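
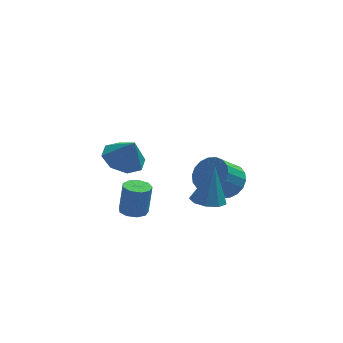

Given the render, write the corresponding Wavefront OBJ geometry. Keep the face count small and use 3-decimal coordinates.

v -2.946 -1.91 3.33
v -1.947 -1.722 2.994
v -2.454 -2.27 4.59
v -2.298 -1.058 3.32
v -3.029 -0.893 3.652
v -3.71 -1.324 3.795
v -3.944 -2.098 3.665
v -3.593 -2.762 3.339
v -2.863 -2.927 3.007
v -2.181 -2.496 2.864
v 2.537 3.187 -2.532
v 3.351 2.651 -2.114
v 2.376 2.017 -1.03
v 1.563 2.553 -1.448
v 3.357 3.056 -1.872
v 2.382 2.421 -0.788
v 3.2 3.486 -1.761
v 2.225 2.852 -0.677
v 2.913 3.858 -1.802
v 1.938 3.224 -0.718
v 2.551 4.097 -1.988
v 1.576 3.463 -0.904
v 2.186 4.155 -2.282
v 1.211 3.521 -1.198
v 1.891 4.022 -2.625
v 0.916 3.388 -1.541
v 1.724 3.723 -2.95
v 0.749 3.089 -1.866
v 1.718 3.319 -3.192
v 0.743 2.684 -2.108
v 1.875 2.888 -3.303
v 0.9 2.254 -2.219
v 2.162 2.516 -3.262
v 1.187 1.882 -2.178
v 2.524 2.277 -3.076
v 1.549 1.643 -1.992
v 2.889 2.219 -2.782
v 1.914 1.585 -1.698
v 3.184 2.352 -2.439
v 2.209 1.718 -1.355
v 1.067 -0.741 -0.835
v 1.881 -1.118 -0.9
v 1.433 -0.299 1.195
v 1.916 -0.519 -1.037
v 1.553 -0.023 -1.079
v 0.963 0.136 -1.007
v 0.421 -0.114 -0.855
v 0.182 -0.658 -0.694
v 0.357 -1.241 -0.599
v 0.864 -1.589 -0.614
v 1.466 -1.541 -0.733
v -2.475 -1.264 -0.903
v -1.926 -0.846 -1.025
v -1.717 -0.658 0.561
v -2.265 -1.076 0.683
v -2.328 -0.587 -1.002
v -2.119 -0.399 0.583
v -2.798 -0.644 -0.933
v -2.589 -0.456 0.652
v -3.117 -0.991 -0.85
v -2.908 -0.804 0.735
v -3.135 -1.466 -0.791
v -2.926 -1.279 0.794
v -2.844 -1.846 -0.785
v -2.635 -1.659 0.8
v -2.38 -1.954 -0.833
v -2.171 -1.766 0.752
v -1.96 -1.739 -0.914
v -1.751 -1.551 0.671
v -1.781 -1.301 -0.99
v -1.572 -1.113 0.595
f 2 1 4
f 2 4 3
f 4 1 5
f 4 5 3
f 5 1 6
f 5 6 3
f 6 1 7
f 6 7 3
f 7 1 8
f 7 8 3
f 8 1 9
f 8 9 3
f 9 1 10
f 9 10 3
f 10 1 2
f 10 2 3
f 12 11 15
f 12 15 13
f 13 15 16
f 13 16 14
f 15 11 17
f 15 17 16
f 16 17 18
f 16 18 14
f 17 11 19
f 17 19 18
f 18 19 20
f 18 20 14
f 19 11 21
f 19 21 20
f 20 21 22
f 20 22 14
f 21 11 23
f 21 23 22
f 22 23 24
f 22 24 14
f 23 11 25
f 23 25 24
f 24 25 26
f 24 26 14
f 25 11 27
f 25 27 26
f 26 27 28
f 26 28 14
f 27 11 29
f 27 29 28
f 28 29 30
f 28 30 14
f 29 11 31
f 29 31 30
f 30 31 32
f 30 32 14
f 31 11 33
f 31 33 32
f 32 33 34
f 32 34 14
f 33 11 35
f 33 35 34
f 34 35 36
f 34 36 14
f 35 11 37
f 35 37 36
f 36 37 38
f 36 38 14
f 37 11 39
f 37 39 38
f 38 39 40
f 38 40 14
f 39 11 12
f 39 12 40
f 40 12 13
f 40 13 14
f 42 41 44
f 42 44 43
f 44 41 45
f 44 45 43
f 45 41 46
f 45 46 43
f 46 41 47
f 46 47 43
f 47 41 48
f 47 48 43
f 48 41 49
f 48 49 43
f 49 41 50
f 49 50 43
f 50 41 51
f 50 51 43
f 51 41 42
f 51 42 43
f 53 52 56
f 53 56 54
f 54 56 57
f 54 57 55
f 56 52 58
f 56 58 57
f 57 58 59
f 57 59 55
f 58 52 60
f 58 60 59
f 59 60 61
f 59 61 55
f 60 52 62
f 60 62 61
f 61 62 63
f 61 63 55
f 62 52 64
f 62 64 63
f 63 64 65
f 63 65 55
f 64 52 66
f 64 66 65
f 65 66 67
f 65 67 55
f 66 52 68
f 66 68 67
f 67 68 69
f 67 69 55
f 68 52 70
f 68 70 69
f 69 70 71
f 69 71 55
f 70 52 53
f 70 53 71
f 71 53 54
f 71 54 55



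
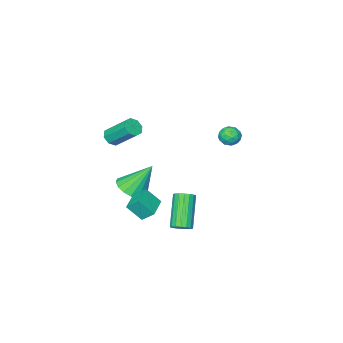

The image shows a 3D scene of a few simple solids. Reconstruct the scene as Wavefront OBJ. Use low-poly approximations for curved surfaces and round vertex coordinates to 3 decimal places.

v -2.871 1.411 1.399
v -2.487 1.419 0.885
v -2.193 0.801 1.895
v -1.809 0.809 1.381
v -1.89 1.341 1.73
v -2.308 1.718 1.424
v -2.372 0.502 1.356
v -2.79 0.879 1.05
v -2.178 0.858 0.859
v -1.881 1.377 1.09
v -2.799 0.843 1.69
v -2.502 1.362 1.921
v -2.738 1.469 1.099
v -1.942 0.751 1.681
v -1.989 1.064 1.887
v -1.763 1.069 1.585
v -2.633 1.644 1.415
v -2.408 1.649 1.113
v -2.057 1.603 1.61
v -2.272 0.571 1.667
v -2.047 0.576 1.365
v -2.917 1.151 1.195
v -2.691 1.156 0.893
v -2.623 0.617 1.17
v -2.331 1.144 0.781
v -1.933 0.785 1.072
v -2.263 0.604 1.058
v -2.51 0.826 0.878
v -2.156 1.449 0.917
v -1.758 1.09 1.208
v -1.805 1.403 1.414
v -2.051 1.624 1.234
v -1.975 1.118 0.901
v -2.922 1.13 1.572
v -2.524 0.771 1.863
v -2.629 0.596 1.546
v -2.875 0.817 1.366
v -2.747 1.435 1.708
v -2.349 1.076 1.999
v -2.17 1.394 1.902
v -2.417 1.616 1.722
v -2.705 1.102 1.879
v 2.897 -0.196 -1.435
v 2.585 0.382 -0.85
v 2.383 0.392 -2.292
v 2.07 0.971 -1.707
v 3.91 0.489 -1.573
v 3.597 1.068 -0.988
v 3.395 1.078 -2.43
v 3.083 1.656 -1.845
v 3.28 3.972 -1.515
v 3.719 4.061 -1.179
v 2.758 3.158 0.312
v 2.32 3.068 -0.025
v 3.566 4.279 -1.145
v 2.606 3.375 0.346
v 3.348 4.426 -1.196
v 2.388 3.523 0.295
v 3.115 4.47 -1.32
v 2.155 3.566 0.171
v 2.919 4.399 -1.489
v 1.959 3.496 0.002
v 2.806 4.23 -1.664
v 1.846 3.327 -0.173
v 2.802 4.002 -1.805
v 1.841 3.099 -0.314
v 2.907 3.768 -1.879
v 1.947 2.864 -0.389
v 3.098 3.579 -1.871
v 2.137 2.676 -0.38
v 3.33 3.481 -1.78
v 2.37 2.578 -0.29
v 3.551 3.495 -1.629
v 2.591 2.592 -0.139
v 3.71 3.618 -1.452
v 2.75 2.715 0.038
v 3.771 3.823 -1.29
v 2.81 2.919 0.201
v 0.739 -3.083 -3.368
v 1.597 -3.1 -2.938
v -0.099 -2.377 -1.672
v 1.575 -2.68 -3.124
v 1.362 -2.353 -3.365
v 1.005 -2.193 -3.608
v 0.588 -2.237 -3.795
v 0.206 -2.475 -3.885
v -0.055 -2.852 -3.857
v -0.133 -3.283 -3.716
v -0.012 -3.667 -3.496
v 0.281 -3.918 -3.247
v 0.679 -3.978 -3.025
v 1.091 -3.833 -2.882
v 1.422 -3.516 -2.851
v 2.822 -1.901 1.96
v 3.11 -2.203 2.363
v 2.765 -0.98 3.523
v 2.478 -0.679 3.12
v 3.372 -1.92 2.143
v 3.028 -0.698 3.303
v 3.312 -1.627 1.816
v 2.968 -0.404 2.976
v 2.965 -1.494 1.573
v 2.621 -0.271 2.733
v 2.535 -1.6 1.557
v 2.19 -0.377 2.717
v 2.272 -1.882 1.777
v 1.928 -0.66 2.937
v 2.332 -2.176 2.104
v 1.988 -0.953 3.264
v 2.679 -2.309 2.347
v 2.335 -1.086 3.507
f 1 38 17
f 38 12 41
f 17 41 6
f 38 41 17
f 1 17 13
f 17 6 18
f 13 18 2
f 17 18 13
f 1 13 22
f 13 2 23
f 22 23 8
f 13 23 22
f 1 22 34
f 22 8 37
f 34 37 11
f 22 37 34
f 1 34 38
f 34 11 42
f 38 42 12
f 34 42 38
f 2 18 29
f 18 6 32
f 29 32 10
f 18 32 29
f 6 41 19
f 41 12 40
f 19 40 5
f 41 40 19
f 12 42 39
f 42 11 35
f 39 35 3
f 42 35 39
f 11 37 36
f 37 8 24
f 36 24 7
f 37 24 36
f 8 23 28
f 23 2 25
f 28 25 9
f 23 25 28
f 4 30 16
f 30 10 31
f 16 31 5
f 30 31 16
f 4 16 14
f 16 5 15
f 14 15 3
f 16 15 14
f 4 14 21
f 14 3 20
f 21 20 7
f 14 20 21
f 4 21 26
f 21 7 27
f 26 27 9
f 21 27 26
f 4 26 30
f 26 9 33
f 30 33 10
f 26 33 30
f 5 31 19
f 31 10 32
f 19 32 6
f 31 32 19
f 3 15 39
f 15 5 40
f 39 40 12
f 15 40 39
f 7 20 36
f 20 3 35
f 36 35 11
f 20 35 36
f 9 27 28
f 27 7 24
f 28 24 8
f 27 24 28
f 10 33 29
f 33 9 25
f 29 25 2
f 33 25 29
f 44 46 43
f 47 44 43
f 43 46 45
f 45 47 43
f 44 50 46
f 48 44 47
f 48 50 44
f 46 50 45
f 49 47 45
f 45 50 49
f 49 48 47
f 50 48 49
f 52 51 55
f 52 55 53
f 53 55 56
f 53 56 54
f 55 51 57
f 55 57 56
f 56 57 58
f 56 58 54
f 57 51 59
f 57 59 58
f 58 59 60
f 58 60 54
f 59 51 61
f 59 61 60
f 60 61 62
f 60 62 54
f 61 51 63
f 61 63 62
f 62 63 64
f 62 64 54
f 63 51 65
f 63 65 64
f 64 65 66
f 64 66 54
f 65 51 67
f 65 67 66
f 66 67 68
f 66 68 54
f 67 51 69
f 67 69 68
f 68 69 70
f 68 70 54
f 69 51 71
f 69 71 70
f 70 71 72
f 70 72 54
f 71 51 73
f 71 73 72
f 72 73 74
f 72 74 54
f 73 51 75
f 73 75 74
f 74 75 76
f 74 76 54
f 75 51 77
f 75 77 76
f 76 77 78
f 76 78 54
f 77 51 52
f 77 52 78
f 78 52 53
f 78 53 54
f 80 79 82
f 80 82 81
f 82 79 83
f 82 83 81
f 83 79 84
f 83 84 81
f 84 79 85
f 84 85 81
f 85 79 86
f 85 86 81
f 86 79 87
f 86 87 81
f 87 79 88
f 87 88 81
f 88 79 89
f 88 89 81
f 89 79 90
f 89 90 81
f 90 79 91
f 90 91 81
f 91 79 92
f 91 92 81
f 92 79 93
f 92 93 81
f 93 79 80
f 93 80 81
f 95 94 98
f 95 98 96
f 96 98 99
f 96 99 97
f 98 94 100
f 98 100 99
f 99 100 101
f 99 101 97
f 100 94 102
f 100 102 101
f 101 102 103
f 101 103 97
f 102 94 104
f 102 104 103
f 103 104 105
f 103 105 97
f 104 94 106
f 104 106 105
f 105 106 107
f 105 107 97
f 106 94 108
f 106 108 107
f 107 108 109
f 107 109 97
f 108 94 110
f 108 110 109
f 109 110 111
f 109 111 97
f 110 94 95
f 110 95 111
f 111 95 96
f 111 96 97



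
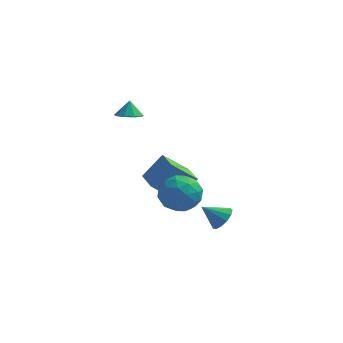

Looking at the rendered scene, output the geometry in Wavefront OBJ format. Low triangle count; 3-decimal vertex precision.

v -1.474 1.454 -3.201
v -2.783 0.952 -2.025
v -2.476 3.255 -3.549
v -3.786 2.753 -2.373
v -0.554 2.227 -1.847
v -1.864 1.725 -0.671
v -1.557 4.028 -2.195
v -2.866 3.526 -1.019
v 1.946 -2.506 -1.73
v 2.421 -2.362 -1.116
v 0.914 -2.774 -0.87
v 2.232 -1.973 -1.222
v 1.952 -1.754 -1.49
v 1.67 -1.773 -1.834
v 1.475 -2.025 -2.145
v 1.431 -2.43 -2.324
v 1.549 -2.859 -2.315
v 1.794 -3.176 -2.121
v 2.087 -3.28 -1.802
v 2.335 -3.139 -1.461
v 2.46 -2.796 -1.205
v -3.827 0.515 3.429
v -3.067 0.364 3.518
v -3.873 0.845 4.371
v -3.135 0.863 3.34
v -3.526 1.199 3.204
v -4.058 1.215 3.173
v -4.483 0.903 3.261
v -4.6 0.41 3.428
v -4.356 -0.034 3.595
v -3.864 -0.221 3.684
v -3.355 -0.064 3.654
v -0.068 -2.747 -0.413
v 1.009 -3.098 0.039
v -0.989 -3.982 0.821
v 0.088 -4.333 1.273
v -0.326 -3.206 1.489
v 0.243 -2.443 0.726
v -0.223 -4.637 0.134
v 0.346 -3.874 -0.629
v 0.913 -4.266 0.377
v 0.85 -3.382 1.215
v -0.83 -3.698 -0.355
v -0.893 -2.814 0.483
v 0.551 -2.815 -0.296
v -0.531 -4.265 1.156
v -0.774 -3.603 1.282
v -0.141 -3.809 1.548
v 0.101 -2.429 0.108
v 0.734 -2.636 0.374
v -0.05 -2.699 1.226
v -0.714 -4.444 0.486
v -0.081 -4.651 0.752
v 0.161 -3.271 -0.688
v 0.794 -3.477 -0.422
v 0.07 -4.381 -0.366
v 1.128 -3.707 0.169
v 0.587 -4.433 0.895
v 0.404 -4.612 0.225
v 0.738 -4.163 -0.223
v 1.091 -3.187 0.661
v 0.549 -3.913 1.387
v 0.306 -3.25 1.514
v 0.641 -2.802 1.065
v 1.034 -3.874 0.86
v -0.529 -3.167 -0.527
v -1.071 -3.893 0.199
v -0.621 -4.278 -0.205
v -0.286 -3.83 -0.654
v -0.567 -2.647 -0.035
v -1.108 -3.373 0.691
v -0.718 -2.917 1.083
v -0.384 -2.468 0.635
v -1.014 -3.206 -0
f 2 4 1
f 5 2 1
f 1 4 3
f 3 5 1
f 2 8 4
f 6 2 5
f 6 8 2
f 4 8 3
f 7 5 3
f 3 8 7
f 7 6 5
f 8 6 7
f 10 9 12
f 10 12 11
f 12 9 13
f 12 13 11
f 13 9 14
f 13 14 11
f 14 9 15
f 14 15 11
f 15 9 16
f 15 16 11
f 16 9 17
f 16 17 11
f 17 9 18
f 17 18 11
f 18 9 19
f 18 19 11
f 19 9 20
f 19 20 11
f 20 9 21
f 20 21 11
f 21 9 10
f 21 10 11
f 23 22 25
f 23 25 24
f 25 22 26
f 25 26 24
f 26 22 27
f 26 27 24
f 27 22 28
f 27 28 24
f 28 22 29
f 28 29 24
f 29 22 30
f 29 30 24
f 30 22 31
f 30 31 24
f 31 22 32
f 31 32 24
f 32 22 23
f 32 23 24
f 33 70 49
f 70 44 73
f 49 73 38
f 70 73 49
f 33 49 45
f 49 38 50
f 45 50 34
f 49 50 45
f 33 45 54
f 45 34 55
f 54 55 40
f 45 55 54
f 33 54 66
f 54 40 69
f 66 69 43
f 54 69 66
f 33 66 70
f 66 43 74
f 70 74 44
f 66 74 70
f 34 50 61
f 50 38 64
f 61 64 42
f 50 64 61
f 38 73 51
f 73 44 72
f 51 72 37
f 73 72 51
f 44 74 71
f 74 43 67
f 71 67 35
f 74 67 71
f 43 69 68
f 69 40 56
f 68 56 39
f 69 56 68
f 40 55 60
f 55 34 57
f 60 57 41
f 55 57 60
f 36 62 48
f 62 42 63
f 48 63 37
f 62 63 48
f 36 48 46
f 48 37 47
f 46 47 35
f 48 47 46
f 36 46 53
f 46 35 52
f 53 52 39
f 46 52 53
f 36 53 58
f 53 39 59
f 58 59 41
f 53 59 58
f 36 58 62
f 58 41 65
f 62 65 42
f 58 65 62
f 37 63 51
f 63 42 64
f 51 64 38
f 63 64 51
f 35 47 71
f 47 37 72
f 71 72 44
f 47 72 71
f 39 52 68
f 52 35 67
f 68 67 43
f 52 67 68
f 41 59 60
f 59 39 56
f 60 56 40
f 59 56 60
f 42 65 61
f 65 41 57
f 61 57 34
f 65 57 61



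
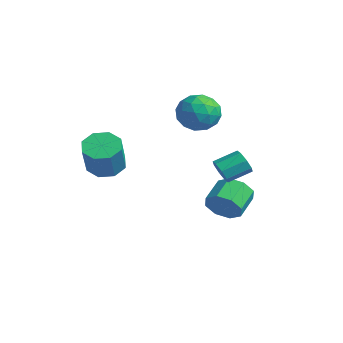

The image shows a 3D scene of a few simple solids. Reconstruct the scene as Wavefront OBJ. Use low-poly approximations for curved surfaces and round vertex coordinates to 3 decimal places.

v 2.898 0.264 2.477
v 3.301 0.453 1.898
v 3.544 1.665 2.464
v 3.142 1.476 3.043
v 2.762 0.589 1.838
v 3.006 1.802 2.403
v 2.303 0.534 2.152
v 2.547 1.747 2.717
v 2.193 0.321 2.657
v 2.437 1.534 3.222
v 2.496 0.075 3.056
v 2.739 1.287 3.622
v 3.034 -0.062 3.117
v 3.278 1.151 3.682
v 3.493 -0.007 2.803
v 3.737 1.206 3.368
v 3.603 0.206 2.298
v 3.847 1.419 2.863
v -4.221 3.049 4.096
v -3.581 3.206 3.02
v -2.739 1.834 4.8
v -2.099 1.991 3.724
v -2.227 2.955 4.527
v -3.144 3.706 4.092
v -3.176 1.334 3.728
v -4.093 2.085 3.293
v -2.936 2.146 2.792
v -2.35 3.148 3.286
v -3.97 1.892 4.534
v -3.384 2.894 5.028
v -4.031 3.234 3.496
v -2.289 1.806 4.324
v -2.364 2.373 4.796
v -1.988 2.465 4.163
v -3.774 3.528 4.127
v -3.398 3.62 3.494
v -2.602 3.473 4.38
v -2.922 1.42 4.326
v -2.546 1.512 3.693
v -4.332 2.575 3.657
v -3.956 2.667 3.024
v -3.718 1.567 3.44
v -3.276 2.703 2.73
v -2.405 1.989 3.143
v -3.038 1.603 3.146
v -3.576 2.044 2.89
v -2.931 3.292 3.02
v -2.06 2.578 3.434
v -2.135 3.145 3.906
v -2.674 3.586 3.65
v -2.552 2.669 2.886
v -4.26 2.462 4.386
v -3.389 1.748 4.8
v -3.646 1.454 4.17
v -4.185 1.895 3.914
v -3.915 3.051 4.677
v -3.044 2.337 5.09
v -2.744 2.996 4.93
v -3.282 3.437 4.674
v -3.768 2.371 4.934
v 1.577 1.225 -0.655
v 2.29 1.259 0.087
v 1.536 2.409 0.758
v 0.823 2.375 0.015
v 2.465 1.729 -0.521
v 1.711 2.879 0.149
v 2.12 1.903 -1.208
v 1.366 3.053 -0.538
v 1.457 1.68 -1.571
v 0.703 2.831 -0.901
v 0.864 1.191 -1.398
v 0.11 2.341 -0.727
v 0.689 0.721 -0.789
v -0.065 1.871 -0.119
v 1.034 0.547 -0.102
v 0.28 1.697 0.568
v 1.697 0.769 0.261
v 0.943 1.92 0.931
v -3.078 -2.821 1.41
v -2.153 -2.811 0.913
v -1.198 -3.509 2.672
v -2.122 -3.519 3.17
v -2.314 -2.113 1.277
v -1.359 -2.811 3.036
v -2.922 -1.829 1.72
v -1.967 -2.528 3.479
v -3.621 -2.127 1.981
v -2.666 -2.825 3.74
v -4.002 -2.831 1.908
v -3.047 -3.529 3.667
v -3.841 -3.529 1.544
v -2.886 -4.227 3.303
v -3.233 -3.812 1.101
v -2.278 -4.511 2.86
v -2.534 -3.515 0.84
v -1.579 -4.213 2.599
f 2 1 5
f 2 5 3
f 3 5 6
f 3 6 4
f 5 1 7
f 5 7 6
f 6 7 8
f 6 8 4
f 7 1 9
f 7 9 8
f 8 9 10
f 8 10 4
f 9 1 11
f 9 11 10
f 10 11 12
f 10 12 4
f 11 1 13
f 11 13 12
f 12 13 14
f 12 14 4
f 13 1 15
f 13 15 14
f 14 15 16
f 14 16 4
f 15 1 17
f 15 17 16
f 16 17 18
f 16 18 4
f 17 1 2
f 17 2 18
f 18 2 3
f 18 3 4
f 19 56 35
f 56 30 59
f 35 59 24
f 56 59 35
f 19 35 31
f 35 24 36
f 31 36 20
f 35 36 31
f 19 31 40
f 31 20 41
f 40 41 26
f 31 41 40
f 19 40 52
f 40 26 55
f 52 55 29
f 40 55 52
f 19 52 56
f 52 29 60
f 56 60 30
f 52 60 56
f 20 36 47
f 36 24 50
f 47 50 28
f 36 50 47
f 24 59 37
f 59 30 58
f 37 58 23
f 59 58 37
f 30 60 57
f 60 29 53
f 57 53 21
f 60 53 57
f 29 55 54
f 55 26 42
f 54 42 25
f 55 42 54
f 26 41 46
f 41 20 43
f 46 43 27
f 41 43 46
f 22 48 34
f 48 28 49
f 34 49 23
f 48 49 34
f 22 34 32
f 34 23 33
f 32 33 21
f 34 33 32
f 22 32 39
f 32 21 38
f 39 38 25
f 32 38 39
f 22 39 44
f 39 25 45
f 44 45 27
f 39 45 44
f 22 44 48
f 44 27 51
f 48 51 28
f 44 51 48
f 23 49 37
f 49 28 50
f 37 50 24
f 49 50 37
f 21 33 57
f 33 23 58
f 57 58 30
f 33 58 57
f 25 38 54
f 38 21 53
f 54 53 29
f 38 53 54
f 27 45 46
f 45 25 42
f 46 42 26
f 45 42 46
f 28 51 47
f 51 27 43
f 47 43 20
f 51 43 47
f 62 61 65
f 62 65 63
f 63 65 66
f 63 66 64
f 65 61 67
f 65 67 66
f 66 67 68
f 66 68 64
f 67 61 69
f 67 69 68
f 68 69 70
f 68 70 64
f 69 61 71
f 69 71 70
f 70 71 72
f 70 72 64
f 71 61 73
f 71 73 72
f 72 73 74
f 72 74 64
f 73 61 75
f 73 75 74
f 74 75 76
f 74 76 64
f 75 61 77
f 75 77 76
f 76 77 78
f 76 78 64
f 77 61 62
f 77 62 78
f 78 62 63
f 78 63 64
f 80 79 83
f 80 83 81
f 81 83 84
f 81 84 82
f 83 79 85
f 83 85 84
f 84 85 86
f 84 86 82
f 85 79 87
f 85 87 86
f 86 87 88
f 86 88 82
f 87 79 89
f 87 89 88
f 88 89 90
f 88 90 82
f 89 79 91
f 89 91 90
f 90 91 92
f 90 92 82
f 91 79 93
f 91 93 92
f 92 93 94
f 92 94 82
f 93 79 95
f 93 95 94
f 94 95 96
f 94 96 82
f 95 79 80
f 95 80 96
f 96 80 81
f 96 81 82



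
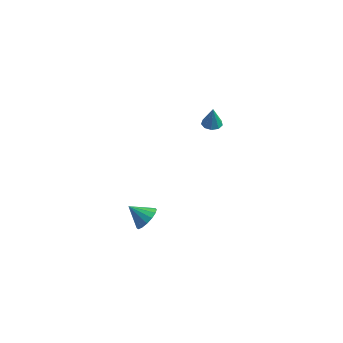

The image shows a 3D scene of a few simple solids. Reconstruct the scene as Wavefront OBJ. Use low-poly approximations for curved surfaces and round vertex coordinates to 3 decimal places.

v -0.441 -3.584 1.785
v -0.048 -3.206 2.27
v -1.359 -3.516 2.475
v -0.2 -2.945 2.043
v -0.417 -2.855 1.746
v -0.639 -2.961 1.46
v -0.809 -3.234 1.261
v -0.88 -3.6 1.202
v -0.834 -3.963 1.3
v -0.682 -4.223 1.528
v -0.466 -4.313 1.824
v -0.243 -4.207 2.11
v -0.073 -3.934 2.309
v -0.002 -3.568 2.368
v 1.021 3.379 3.071
v 1.571 3.394 3.053
v 1.059 3.421 4.229
v 1.432 3.744 3.044
v 1.102 3.923 3.049
v 0.733 3.848 3.063
v 0.5 3.553 3.081
v 0.51 3.177 3.094
v 0.76 2.896 3.096
v 1.132 2.841 3.086
v 1.452 3.037 3.069
f 2 1 4
f 2 4 3
f 4 1 5
f 4 5 3
f 5 1 6
f 5 6 3
f 6 1 7
f 6 7 3
f 7 1 8
f 7 8 3
f 8 1 9
f 8 9 3
f 9 1 10
f 9 10 3
f 10 1 11
f 10 11 3
f 11 1 12
f 11 12 3
f 12 1 13
f 12 13 3
f 13 1 14
f 13 14 3
f 14 1 2
f 14 2 3
f 16 15 18
f 16 18 17
f 18 15 19
f 18 19 17
f 19 15 20
f 19 20 17
f 20 15 21
f 20 21 17
f 21 15 22
f 21 22 17
f 22 15 23
f 22 23 17
f 23 15 24
f 23 24 17
f 24 15 25
f 24 25 17
f 25 15 16
f 25 16 17



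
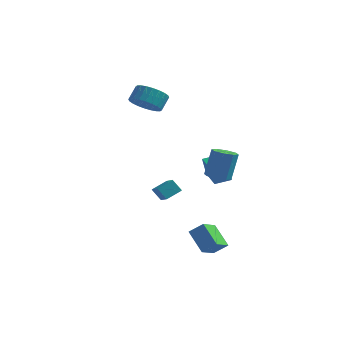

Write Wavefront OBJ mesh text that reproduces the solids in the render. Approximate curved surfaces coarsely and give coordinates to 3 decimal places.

v 1.62 -2.253 -3.229
v 1.394 -3.503 -2.55
v 2.386 -2.044 -2.588
v 2.159 -3.293 -1.909
v 2.661 -2.987 -4.231
v 2.434 -4.236 -3.552
v 3.426 -2.777 -3.59
v 3.2 -4.027 -2.911
v -3.925 3.427 3.475
v -3.481 4.069 2.773
v -3.311 4.815 3.562
v -3.755 4.173 4.265
v -3.874 4.183 2.749
v -3.704 4.93 3.538
v -4.274 4.182 2.836
v -4.104 4.929 3.625
v -4.621 4.067 3.02
v -4.452 4.814 3.809
v -4.863 3.854 3.273
v -4.693 4.6 4.063
v -4.961 3.575 3.557
v -4.791 4.322 4.347
v -4.902 3.275 3.829
v -4.732 4.021 4.619
v -4.694 2.997 4.047
v -4.524 3.744 4.837
v -4.369 2.785 4.178
v -4.199 3.531 4.967
v -3.976 2.67 4.202
v -3.806 3.417 4.991
v -3.576 2.671 4.115
v -3.406 3.418 4.904
v -3.228 2.786 3.931
v -3.059 3.533 4.72
v -2.987 3 3.677
v -2.817 3.746 4.467
v -2.889 3.278 3.393
v -2.719 4.025 4.183
v -2.948 3.579 3.121
v -2.778 4.325 3.911
v -3.156 3.856 2.903
v -2.986 4.603 3.693
v 2.454 -1.856 1.128
v 2.879 -1.277 0.879
v 3.091 -0.706 2.562
v 2.666 -1.284 2.812
v 2.314 -1.143 0.904
v 2.525 -0.572 2.587
v 1.831 -1.427 1.061
v 2.042 -0.855 2.744
v 1.713 -1.961 1.258
v 1.924 -1.39 2.941
v 2.029 -2.434 1.378
v 2.241 -1.863 3.061
v 2.595 -2.568 1.353
v 2.806 -1.997 3.036
v 3.078 -2.285 1.196
v 3.289 -1.713 2.879
v 3.196 -1.75 0.999
v 3.407 -1.179 2.682
v -0.196 -3.55 -0.356
v -0.753 -3.5 0.323
v 0.391 -2.819 0.071
v -0.166 -2.769 0.75
v 0.506 -4.491 0.29
v -0.051 -4.441 0.969
v 1.093 -3.76 0.717
v 0.536 -3.71 1.396
v 1.396 0.612 -0.779
v 1.184 0.48 0.436
v 0.383 2.039 -0.801
v 0.171 1.907 0.413
v 2.209 1.193 -0.573
v 1.997 1.061 0.641
v 1.196 2.62 -0.596
v 0.984 2.488 0.619
f 2 4 1
f 5 2 1
f 1 4 3
f 3 5 1
f 2 8 4
f 6 2 5
f 6 8 2
f 4 8 3
f 7 5 3
f 3 8 7
f 7 6 5
f 8 6 7
f 10 9 13
f 10 13 11
f 11 13 14
f 11 14 12
f 13 9 15
f 13 15 14
f 14 15 16
f 14 16 12
f 15 9 17
f 15 17 16
f 16 17 18
f 16 18 12
f 17 9 19
f 17 19 18
f 18 19 20
f 18 20 12
f 19 9 21
f 19 21 20
f 20 21 22
f 20 22 12
f 21 9 23
f 21 23 22
f 22 23 24
f 22 24 12
f 23 9 25
f 23 25 24
f 24 25 26
f 24 26 12
f 25 9 27
f 25 27 26
f 26 27 28
f 26 28 12
f 27 9 29
f 27 29 28
f 28 29 30
f 28 30 12
f 29 9 31
f 29 31 30
f 30 31 32
f 30 32 12
f 31 9 33
f 31 33 32
f 32 33 34
f 32 34 12
f 33 9 35
f 33 35 34
f 34 35 36
f 34 36 12
f 35 9 37
f 35 37 36
f 36 37 38
f 36 38 12
f 37 9 39
f 37 39 38
f 38 39 40
f 38 40 12
f 39 9 41
f 39 41 40
f 40 41 42
f 40 42 12
f 41 9 10
f 41 10 42
f 42 10 11
f 42 11 12
f 44 43 47
f 44 47 45
f 45 47 48
f 45 48 46
f 47 43 49
f 47 49 48
f 48 49 50
f 48 50 46
f 49 43 51
f 49 51 50
f 50 51 52
f 50 52 46
f 51 43 53
f 51 53 52
f 52 53 54
f 52 54 46
f 53 43 55
f 53 55 54
f 54 55 56
f 54 56 46
f 55 43 57
f 55 57 56
f 56 57 58
f 56 58 46
f 57 43 59
f 57 59 58
f 58 59 60
f 58 60 46
f 59 43 44
f 59 44 60
f 60 44 45
f 60 45 46
f 62 64 61
f 65 62 61
f 61 64 63
f 63 65 61
f 62 68 64
f 66 62 65
f 66 68 62
f 64 68 63
f 67 65 63
f 63 68 67
f 67 66 65
f 68 66 67
f 70 72 69
f 73 70 69
f 69 72 71
f 71 73 69
f 70 76 72
f 74 70 73
f 74 76 70
f 72 76 71
f 75 73 71
f 71 76 75
f 75 74 73
f 76 74 75



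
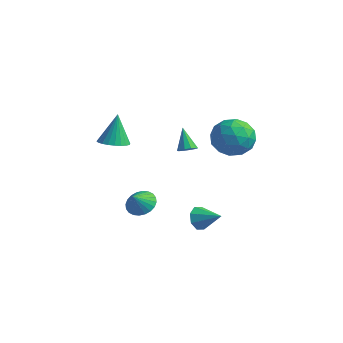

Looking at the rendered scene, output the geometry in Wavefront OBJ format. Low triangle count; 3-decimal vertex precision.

v -1.632 1.532 -3.028
v -0.941 1.172 -3.417
v -1.528 0.848 -2.212
v -0.794 1.415 -3.232
v -0.774 1.676 -3.016
v -0.884 1.915 -2.802
v -1.108 2.096 -2.622
v -1.412 2.191 -2.504
v -1.75 2.185 -2.466
v -2.069 2.08 -2.514
v -2.322 1.892 -2.64
v -2.469 1.649 -2.825
v -2.489 1.388 -3.041
v -2.379 1.148 -3.255
v -2.155 0.968 -3.435
v -1.851 0.873 -3.552
v -1.513 0.878 -3.59
v -1.194 0.983 -3.543
v 2.547 1.532 -2.425
v 2.868 1.032 -2.9
v 3.793 1.808 -1.875
v 2.847 1.569 -3.123
v 2.65 2.084 -2.937
v 2.393 2.275 -2.451
v 2.226 2.031 -1.95
v 2.247 1.494 -1.728
v 2.444 0.979 -1.914
v 2.701 0.788 -2.399
v 0.702 2.559 1.401
v 1.111 2.395 1.696
v -0.002 2.921 2.579
v 1.157 2.712 1.626
v 1.03 2.97 1.47
v 0.777 3.072 1.288
v 0.496 2.977 1.149
v 0.294 2.723 1.106
v 0.248 2.406 1.176
v 0.375 2.148 1.331
v 0.628 2.047 1.514
v 0.909 2.141 1.653
v -2.587 0.551 1.434
v -1.828 0.953 1.4
v -2.773 1.049 3.226
v -2.037 1.199 1.31
v -2.329 1.347 1.239
v -2.661 1.374 1.197
v -2.982 1.275 1.191
v -3.243 1.066 1.223
v -3.403 0.779 1.286
v -3.44 0.456 1.372
v -3.347 0.148 1.467
v -3.138 -0.098 1.557
v -2.846 -0.246 1.629
v -2.514 -0.273 1.67
v -2.193 -0.174 1.676
v -1.932 0.035 1.645
v -1.772 0.322 1.581
v -1.735 0.645 1.495
v 3.92 3.667 3.379
v 4.716 2.955 2.812
v 2.984 2.085 4.048
v 3.78 1.373 3.481
v 4.129 2.032 4.433
v 4.707 3.01 4.02
v 2.993 2.03 2.84
v 3.571 3.008 2.427
v 4.143 1.944 2.479
v 4.845 1.945 3.464
v 2.855 3.095 3.396
v 3.557 3.096 4.381
v 4.4 3.45 3.036
v 3.3 1.59 3.824
v 3.504 1.977 4.383
v 3.973 1.559 4.05
v 4.395 3.482 3.746
v 4.863 3.064 3.413
v 4.518 2.521 4.366
v 2.837 1.976 3.447
v 3.305 1.558 3.114
v 3.727 3.481 2.81
v 4.196 3.063 2.477
v 3.182 2.519 2.494
v 4.532 2.437 2.508
v 3.981 1.507 2.901
v 3.519 1.893 2.525
v 3.859 2.468 2.281
v 4.944 2.438 3.086
v 4.394 1.508 3.48
v 4.599 1.895 4.04
v 4.939 2.47 3.796
v 4.608 1.843 2.891
v 3.306 3.532 3.38
v 2.756 2.602 3.774
v 2.761 2.57 3.064
v 3.101 3.145 2.82
v 3.719 3.533 3.959
v 3.168 2.603 4.352
v 3.841 2.572 4.579
v 4.181 3.147 4.335
v 3.092 3.197 3.969
f 2 1 4
f 2 4 3
f 4 1 5
f 4 5 3
f 5 1 6
f 5 6 3
f 6 1 7
f 6 7 3
f 7 1 8
f 7 8 3
f 8 1 9
f 8 9 3
f 9 1 10
f 9 10 3
f 10 1 11
f 10 11 3
f 11 1 12
f 11 12 3
f 12 1 13
f 12 13 3
f 13 1 14
f 13 14 3
f 14 1 15
f 14 15 3
f 15 1 16
f 15 16 3
f 16 1 17
f 16 17 3
f 17 1 18
f 17 18 3
f 18 1 2
f 18 2 3
f 20 19 22
f 20 22 21
f 22 19 23
f 22 23 21
f 23 19 24
f 23 24 21
f 24 19 25
f 24 25 21
f 25 19 26
f 25 26 21
f 26 19 27
f 26 27 21
f 27 19 28
f 27 28 21
f 28 19 20
f 28 20 21
f 30 29 32
f 30 32 31
f 32 29 33
f 32 33 31
f 33 29 34
f 33 34 31
f 34 29 35
f 34 35 31
f 35 29 36
f 35 36 31
f 36 29 37
f 36 37 31
f 37 29 38
f 37 38 31
f 38 29 39
f 38 39 31
f 39 29 40
f 39 40 31
f 40 29 30
f 40 30 31
f 42 41 44
f 42 44 43
f 44 41 45
f 44 45 43
f 45 41 46
f 45 46 43
f 46 41 47
f 46 47 43
f 47 41 48
f 47 48 43
f 48 41 49
f 48 49 43
f 49 41 50
f 49 50 43
f 50 41 51
f 50 51 43
f 51 41 52
f 51 52 43
f 52 41 53
f 52 53 43
f 53 41 54
f 53 54 43
f 54 41 55
f 54 55 43
f 55 41 56
f 55 56 43
f 56 41 57
f 56 57 43
f 57 41 58
f 57 58 43
f 58 41 42
f 58 42 43
f 59 96 75
f 96 70 99
f 75 99 64
f 96 99 75
f 59 75 71
f 75 64 76
f 71 76 60
f 75 76 71
f 59 71 80
f 71 60 81
f 80 81 66
f 71 81 80
f 59 80 92
f 80 66 95
f 92 95 69
f 80 95 92
f 59 92 96
f 92 69 100
f 96 100 70
f 92 100 96
f 60 76 87
f 76 64 90
f 87 90 68
f 76 90 87
f 64 99 77
f 99 70 98
f 77 98 63
f 99 98 77
f 70 100 97
f 100 69 93
f 97 93 61
f 100 93 97
f 69 95 94
f 95 66 82
f 94 82 65
f 95 82 94
f 66 81 86
f 81 60 83
f 86 83 67
f 81 83 86
f 62 88 74
f 88 68 89
f 74 89 63
f 88 89 74
f 62 74 72
f 74 63 73
f 72 73 61
f 74 73 72
f 62 72 79
f 72 61 78
f 79 78 65
f 72 78 79
f 62 79 84
f 79 65 85
f 84 85 67
f 79 85 84
f 62 84 88
f 84 67 91
f 88 91 68
f 84 91 88
f 63 89 77
f 89 68 90
f 77 90 64
f 89 90 77
f 61 73 97
f 73 63 98
f 97 98 70
f 73 98 97
f 65 78 94
f 78 61 93
f 94 93 69
f 78 93 94
f 67 85 86
f 85 65 82
f 86 82 66
f 85 82 86
f 68 91 87
f 91 67 83
f 87 83 60
f 91 83 87



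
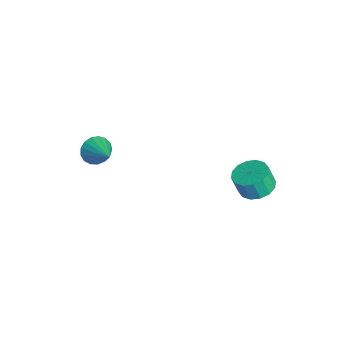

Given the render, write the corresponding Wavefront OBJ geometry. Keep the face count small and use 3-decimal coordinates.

v 3.717 3.776 1.574
v 4.339 4.615 1.886
v 4.245 4.203 3.179
v 3.623 3.364 2.866
v 3.81 4.809 1.91
v 3.715 4.397 3.202
v 3.255 4.726 1.843
v 3.161 4.314 3.135
v 2.825 4.389 1.704
v 2.731 3.977 2.997
v 2.634 3.887 1.53
v 2.539 3.475 2.823
v 2.733 3.356 1.368
v 2.638 2.944 2.661
v 3.095 2.937 1.261
v 3.001 2.525 2.554
v 3.625 2.743 1.238
v 3.53 2.331 2.53
v 4.179 2.826 1.305
v 4.085 2.414 2.597
v 4.609 3.163 1.443
v 4.515 2.751 2.736
v 4.801 3.665 1.617
v 4.706 3.253 2.91
v 4.702 4.196 1.779
v 4.607 3.784 3.072
v -4.027 -3.704 -0.913
v -3.513 -4.183 -1.624
v -2.233 -3.276 0.093
v -3.533 -3.732 -1.782
v -3.666 -3.274 -1.74
v -3.881 -2.915 -1.509
v -4.13 -2.736 -1.141
v -4.355 -2.779 -0.721
v -4.505 -3.035 -0.345
v -4.545 -3.443 -0.099
v -4.467 -3.911 -0.039
v -4.288 -4.332 -0.18
v -4.048 -4.609 -0.488
v -3.804 -4.679 -0.894
v -3.611 -4.525 -1.304
f 2 1 5
f 2 5 3
f 3 5 6
f 3 6 4
f 5 1 7
f 5 7 6
f 6 7 8
f 6 8 4
f 7 1 9
f 7 9 8
f 8 9 10
f 8 10 4
f 9 1 11
f 9 11 10
f 10 11 12
f 10 12 4
f 11 1 13
f 11 13 12
f 12 13 14
f 12 14 4
f 13 1 15
f 13 15 14
f 14 15 16
f 14 16 4
f 15 1 17
f 15 17 16
f 16 17 18
f 16 18 4
f 17 1 19
f 17 19 18
f 18 19 20
f 18 20 4
f 19 1 21
f 19 21 20
f 20 21 22
f 20 22 4
f 21 1 23
f 21 23 22
f 22 23 24
f 22 24 4
f 23 1 25
f 23 25 24
f 24 25 26
f 24 26 4
f 25 1 2
f 25 2 26
f 26 2 3
f 26 3 4
f 28 27 30
f 28 30 29
f 30 27 31
f 30 31 29
f 31 27 32
f 31 32 29
f 32 27 33
f 32 33 29
f 33 27 34
f 33 34 29
f 34 27 35
f 34 35 29
f 35 27 36
f 35 36 29
f 36 27 37
f 36 37 29
f 37 27 38
f 37 38 29
f 38 27 39
f 38 39 29
f 39 27 40
f 39 40 29
f 40 27 41
f 40 41 29
f 41 27 28
f 41 28 29



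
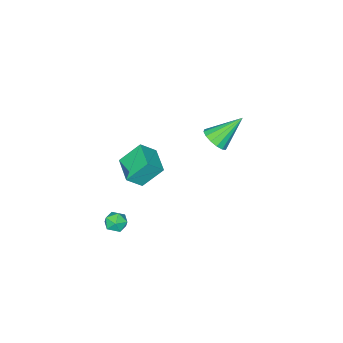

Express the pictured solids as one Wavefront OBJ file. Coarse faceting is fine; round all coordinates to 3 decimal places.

v 3.529 1.109 -2.303
v 4.044 1.086 -2.798
v 3.536 -0.046 -2.242
v 4.051 -0.069 -2.737
v 4.193 0.187 -2.085
v 4.189 0.901 -2.123
v 3.391 0.139 -2.917
v 3.387 0.853 -2.955
v 3.959 0.486 -3.178
v 4.455 0.516 -2.663
v 3.125 0.524 -2.377
v 3.621 0.554 -1.862
v -3.048 1.234 0.32
v -2.39 1.518 0.813
v -4.432 1.946 1.76
v -2.491 1.864 0.544
v -2.742 2.041 0.215
v -3.075 2.002 -0.086
v -3.401 1.757 -0.278
v -3.632 1.372 -0.31
v -3.706 0.95 -0.172
v -3.605 0.604 0.097
v -3.354 0.426 0.426
v -3.021 0.465 0.727
v -2.695 0.71 0.919
v -2.464 1.095 0.95
v 1.474 1.251 2.566
v 2.25 0.872 3.37
v 2.295 2.605 2.413
v 3.071 2.225 3.217
v 2.369 0.575 1.383
v 3.145 0.195 2.187
v 3.19 1.928 1.23
v 3.966 1.549 2.034
f 1 12 6
f 1 6 2
f 1 2 8
f 1 8 11
f 1 11 12
f 2 6 10
f 6 12 5
f 12 11 3
f 11 8 7
f 8 2 9
f 4 10 5
f 4 5 3
f 4 3 7
f 4 7 9
f 4 9 10
f 5 10 6
f 3 5 12
f 7 3 11
f 9 7 8
f 10 9 2
f 14 13 16
f 14 16 15
f 16 13 17
f 16 17 15
f 17 13 18
f 17 18 15
f 18 13 19
f 18 19 15
f 19 13 20
f 19 20 15
f 20 13 21
f 20 21 15
f 21 13 22
f 21 22 15
f 22 13 23
f 22 23 15
f 23 13 24
f 23 24 15
f 24 13 25
f 24 25 15
f 25 13 26
f 25 26 15
f 26 13 14
f 26 14 15
f 28 30 27
f 31 28 27
f 27 30 29
f 29 31 27
f 28 34 30
f 32 28 31
f 32 34 28
f 30 34 29
f 33 31 29
f 29 34 33
f 33 32 31
f 34 32 33



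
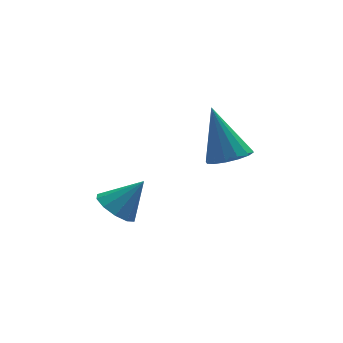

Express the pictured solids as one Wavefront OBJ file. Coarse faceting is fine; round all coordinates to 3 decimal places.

v -2.203 2.313 -2.914
v -1.628 2.327 -3.411
v -1.317 2.407 -1.886
v -1.764 2.77 -3.334
v -2.068 3.039 -3.096
v -2.423 3.03 -2.789
v -2.694 2.748 -2.529
v -2.778 2.3 -2.417
v -2.642 1.857 -2.494
v -2.338 1.588 -2.731
v -1.983 1.597 -3.038
v -1.712 1.879 -3.298
v 1.57 3.504 -1.891
v 2.324 3.681 -1.794
v 1.15 4.316 -0.089
v 2.164 4.003 -1.977
v 1.844 4.192 -2.136
v 1.452 4.196 -2.23
v 1.091 4.016 -2.233
v 0.858 3.698 -2.144
v 0.817 3.328 -1.987
v 0.977 3.005 -1.805
v 1.296 2.817 -1.645
v 1.689 2.812 -1.551
v 2.05 2.993 -1.549
v 2.282 3.311 -1.637
f 2 1 4
f 2 4 3
f 4 1 5
f 4 5 3
f 5 1 6
f 5 6 3
f 6 1 7
f 6 7 3
f 7 1 8
f 7 8 3
f 8 1 9
f 8 9 3
f 9 1 10
f 9 10 3
f 10 1 11
f 10 11 3
f 11 1 12
f 11 12 3
f 12 1 2
f 12 2 3
f 14 13 16
f 14 16 15
f 16 13 17
f 16 17 15
f 17 13 18
f 17 18 15
f 18 13 19
f 18 19 15
f 19 13 20
f 19 20 15
f 20 13 21
f 20 21 15
f 21 13 22
f 21 22 15
f 22 13 23
f 22 23 15
f 23 13 24
f 23 24 15
f 24 13 25
f 24 25 15
f 25 13 26
f 25 26 15
f 26 13 14
f 26 14 15



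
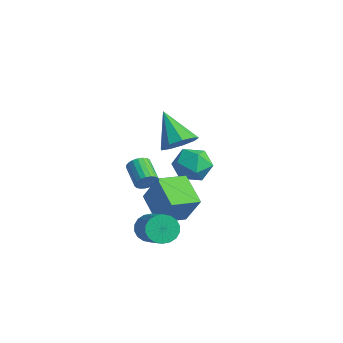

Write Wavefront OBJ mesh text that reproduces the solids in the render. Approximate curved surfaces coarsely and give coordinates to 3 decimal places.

v -1.698 1.713 -3.11
v -1.334 1.118 -2.187
v -3.346 2.002 -2.273
v -2.982 1.407 -1.35
v -2.519 2.438 -1.592
v -1.5 2.26 -2.11
v -3.18 0.86 -2.35
v -2.161 0.682 -2.868
v -2.25 0.591 -1.718
v -1.841 1.566 -1.25
v -2.839 1.554 -3.21
v -2.43 2.529 -2.742
v 1.05 -3.37 -0.164
v 1.343 -3.075 0.283
v 0.142 -2.776 0.872
v -0.15 -3.07 0.424
v 1.306 -2.89 0.114
v 0.105 -2.591 0.702
v 1.225 -2.788 -0.104
v 0.024 -2.489 0.485
v 1.113 -2.786 -0.332
v -0.087 -2.487 0.257
v 0.991 -2.886 -0.531
v -0.209 -2.586 0.058
v 0.879 -3.068 -0.666
v -0.321 -2.769 -0.078
v 0.797 -3.303 -0.715
v -0.404 -3.004 -0.127
v 0.758 -3.55 -0.669
v -0.442 -3.25 -0.08
v 0.77 -3.765 -0.535
v -0.43 -3.466 0.054
v 0.83 -3.912 -0.337
v -0.37 -3.613 0.251
v 0.929 -3.965 -0.109
v -0.272 -3.666 0.479
v 1.048 -3.915 0.109
v -0.152 -3.616 0.697
v 1.168 -3.771 0.28
v -0.033 -3.472 0.868
v 1.267 -3.557 0.374
v 0.067 -3.258 0.963
v 1.329 -3.311 0.375
v 0.129 -3.012 0.964
v -0.67 -1.673 -4.488
v -2.361 -1.393 -3.559
v -0.55 -0.04 -4.762
v -2.241 0.239 -3.832
v 0.301 -1.459 -2.788
v -1.39 -1.18 -1.858
v 0.421 0.173 -3.061
v -1.27 0.453 -2.132
v 0.978 -1.474 1.84
v 1.662 -1.763 2.496
v -0.478 -1.426 3.38
v 1.646 -1.087 2.46
v 1.318 -0.592 2.134
v 0.832 -0.51 1.671
v 0.413 -0.879 1.287
v 0.26 -1.527 1.162
v 0.442 -2.15 1.354
v 0.876 -2.457 1.774
v 1.357 -2.304 2.225
v 0.275 -2.635 -4.014
v 0.738 -2.528 -4.731
v 2.509 -3.038 -3.662
v 2.045 -3.145 -2.946
v 0.744 -2.18 -4.574
v 2.514 -2.69 -3.505
v 0.656 -1.921 -4.305
v 2.426 -2.431 -3.236
v 0.493 -1.804 -3.979
v 2.263 -2.314 -2.911
v 0.287 -1.851 -3.66
v 2.057 -2.361 -2.592
v 0.078 -2.054 -3.412
v 1.849 -2.564 -2.343
v -0.091 -2.372 -3.282
v 1.679 -2.882 -2.213
v -0.189 -2.742 -3.298
v 1.582 -3.252 -2.229
v -0.194 -3.09 -3.455
v 1.576 -3.6 -2.386
v -0.106 -3.349 -3.724
v 1.664 -3.859 -2.655
v 0.057 -3.466 -4.049
v 1.827 -3.976 -2.981
v 0.263 -3.419 -4.368
v 2.033 -3.929 -3.3
v 0.471 -3.216 -4.617
v 2.242 -3.726 -3.548
v 0.641 -2.898 -4.747
v 2.411 -3.408 -3.678
f 1 12 6
f 1 6 2
f 1 2 8
f 1 8 11
f 1 11 12
f 2 6 10
f 6 12 5
f 12 11 3
f 11 8 7
f 8 2 9
f 4 10 5
f 4 5 3
f 4 3 7
f 4 7 9
f 4 9 10
f 5 10 6
f 3 5 12
f 7 3 11
f 9 7 8
f 10 9 2
f 14 13 17
f 14 17 15
f 15 17 18
f 15 18 16
f 17 13 19
f 17 19 18
f 18 19 20
f 18 20 16
f 19 13 21
f 19 21 20
f 20 21 22
f 20 22 16
f 21 13 23
f 21 23 22
f 22 23 24
f 22 24 16
f 23 13 25
f 23 25 24
f 24 25 26
f 24 26 16
f 25 13 27
f 25 27 26
f 26 27 28
f 26 28 16
f 27 13 29
f 27 29 28
f 28 29 30
f 28 30 16
f 29 13 31
f 29 31 30
f 30 31 32
f 30 32 16
f 31 13 33
f 31 33 32
f 32 33 34
f 32 34 16
f 33 13 35
f 33 35 34
f 34 35 36
f 34 36 16
f 35 13 37
f 35 37 36
f 36 37 38
f 36 38 16
f 37 13 39
f 37 39 38
f 38 39 40
f 38 40 16
f 39 13 41
f 39 41 40
f 40 41 42
f 40 42 16
f 41 13 43
f 41 43 42
f 42 43 44
f 42 44 16
f 43 13 14
f 43 14 44
f 44 14 15
f 44 15 16
f 46 48 45
f 49 46 45
f 45 48 47
f 47 49 45
f 46 52 48
f 50 46 49
f 50 52 46
f 48 52 47
f 51 49 47
f 47 52 51
f 51 50 49
f 52 50 51
f 54 53 56
f 54 56 55
f 56 53 57
f 56 57 55
f 57 53 58
f 57 58 55
f 58 53 59
f 58 59 55
f 59 53 60
f 59 60 55
f 60 53 61
f 60 61 55
f 61 53 62
f 61 62 55
f 62 53 63
f 62 63 55
f 63 53 54
f 63 54 55
f 65 64 68
f 65 68 66
f 66 68 69
f 66 69 67
f 68 64 70
f 68 70 69
f 69 70 71
f 69 71 67
f 70 64 72
f 70 72 71
f 71 72 73
f 71 73 67
f 72 64 74
f 72 74 73
f 73 74 75
f 73 75 67
f 74 64 76
f 74 76 75
f 75 76 77
f 75 77 67
f 76 64 78
f 76 78 77
f 77 78 79
f 77 79 67
f 78 64 80
f 78 80 79
f 79 80 81
f 79 81 67
f 80 64 82
f 80 82 81
f 81 82 83
f 81 83 67
f 82 64 84
f 82 84 83
f 83 84 85
f 83 85 67
f 84 64 86
f 84 86 85
f 85 86 87
f 85 87 67
f 86 64 88
f 86 88 87
f 87 88 89
f 87 89 67
f 88 64 90
f 88 90 89
f 89 90 91
f 89 91 67
f 90 64 92
f 90 92 91
f 91 92 93
f 91 93 67
f 92 64 65
f 92 65 93
f 93 65 66
f 93 66 67



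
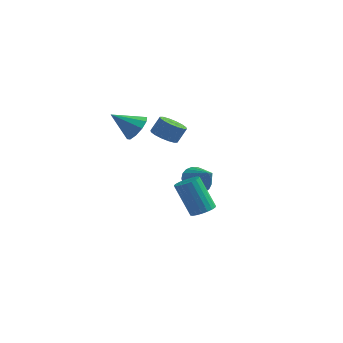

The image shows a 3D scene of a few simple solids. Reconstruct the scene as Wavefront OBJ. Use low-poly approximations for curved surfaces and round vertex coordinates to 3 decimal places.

v -1.068 -0.139 2.591
v -0.499 -0.292 3.259
v -2.352 -0.561 3.589
v -0.653 0.236 3.284
v -0.965 0.62 3.044
v -1.317 0.714 2.631
v -1.573 0.483 2.204
v -1.637 0.013 1.924
v -1.483 -0.514 1.899
v -1.17 -0.899 2.138
v -0.819 -0.993 2.551
v -0.563 -0.761 2.979
v 3.626 -3.473 -0.726
v 4.24 -3.433 -0.393
v 3.269 -3.107 1.359
v 2.654 -3.147 1.026
v 4.195 -3.156 -0.47
v 3.223 -2.829 1.282
v 4.051 -2.934 -0.591
v 3.08 -2.607 1.161
v 3.834 -2.805 -0.735
v 2.862 -2.478 1.017
v 3.581 -2.792 -0.878
v 2.609 -2.465 0.874
v 3.335 -2.896 -0.995
v 2.364 -2.569 0.757
v 3.14 -3.1 -1.065
v 2.169 -2.773 0.687
v 3.029 -3.369 -1.077
v 2.057 -3.042 0.676
v 3.021 -3.656 -1.027
v 2.049 -3.329 0.725
v 3.117 -3.911 -0.926
v 2.146 -3.584 0.826
v 3.302 -4.091 -0.79
v 2.331 -3.764 0.962
v 3.542 -4.164 -0.643
v 2.571 -3.837 1.109
v 3.797 -4.117 -0.511
v 2.826 -3.79 1.241
v 4.023 -3.959 -0.415
v 3.051 -3.632 1.337
v 4.179 -3.717 -0.374
v 3.208 -3.391 1.378
v -0.796 3.243 0.207
v -0.192 3.616 -0.224
v 0.199 4.029 0.682
v -0.404 3.657 1.113
v -0.514 3.9 -0.215
v -0.122 4.314 0.691
v -0.911 4.009 -0.092
v -0.52 4.422 0.814
v -1.278 3.912 0.11
v -0.886 4.325 1.016
v -1.515 3.636 0.339
v -1.123 4.05 1.245
v -1.56 3.255 0.532
v -1.168 3.668 1.438
v -1.399 2.871 0.638
v -1.008 3.284 1.544
v -1.078 2.586 0.629
v -0.686 3 1.535
v -0.68 2.478 0.506
v -0.289 2.891 1.412
v -0.314 2.575 0.304
v 0.078 2.988 1.21
v -0.077 2.85 0.075
v 0.315 3.264 0.981
v -0.032 3.232 -0.118
v 0.36 3.645 0.788
v 0.912 3.709 -3.146
v 1.606 3.78 -3.762
v 2.028 2.991 -1.974
v 1.628 4.119 -3.576
v 1.527 4.386 -3.316
v 1.32 4.537 -3.026
v 1.042 4.544 -2.757
v 0.742 4.407 -2.556
v 0.471 4.15 -2.456
v 0.277 3.816 -2.476
v 0.192 3.464 -2.611
v 0.232 3.154 -2.839
v 0.39 2.94 -3.12
v 0.638 2.86 -3.406
v 0.933 2.926 -3.646
v 1.225 3.127 -3.8
v 1.463 3.43 -3.841
f 2 1 4
f 2 4 3
f 4 1 5
f 4 5 3
f 5 1 6
f 5 6 3
f 6 1 7
f 6 7 3
f 7 1 8
f 7 8 3
f 8 1 9
f 8 9 3
f 9 1 10
f 9 10 3
f 10 1 11
f 10 11 3
f 11 1 12
f 11 12 3
f 12 1 2
f 12 2 3
f 14 13 17
f 14 17 15
f 15 17 18
f 15 18 16
f 17 13 19
f 17 19 18
f 18 19 20
f 18 20 16
f 19 13 21
f 19 21 20
f 20 21 22
f 20 22 16
f 21 13 23
f 21 23 22
f 22 23 24
f 22 24 16
f 23 13 25
f 23 25 24
f 24 25 26
f 24 26 16
f 25 13 27
f 25 27 26
f 26 27 28
f 26 28 16
f 27 13 29
f 27 29 28
f 28 29 30
f 28 30 16
f 29 13 31
f 29 31 30
f 30 31 32
f 30 32 16
f 31 13 33
f 31 33 32
f 32 33 34
f 32 34 16
f 33 13 35
f 33 35 34
f 34 35 36
f 34 36 16
f 35 13 37
f 35 37 36
f 36 37 38
f 36 38 16
f 37 13 39
f 37 39 38
f 38 39 40
f 38 40 16
f 39 13 41
f 39 41 40
f 40 41 42
f 40 42 16
f 41 13 43
f 41 43 42
f 42 43 44
f 42 44 16
f 43 13 14
f 43 14 44
f 44 14 15
f 44 15 16
f 46 45 49
f 46 49 47
f 47 49 50
f 47 50 48
f 49 45 51
f 49 51 50
f 50 51 52
f 50 52 48
f 51 45 53
f 51 53 52
f 52 53 54
f 52 54 48
f 53 45 55
f 53 55 54
f 54 55 56
f 54 56 48
f 55 45 57
f 55 57 56
f 56 57 58
f 56 58 48
f 57 45 59
f 57 59 58
f 58 59 60
f 58 60 48
f 59 45 61
f 59 61 60
f 60 61 62
f 60 62 48
f 61 45 63
f 61 63 62
f 62 63 64
f 62 64 48
f 63 45 65
f 63 65 64
f 64 65 66
f 64 66 48
f 65 45 67
f 65 67 66
f 66 67 68
f 66 68 48
f 67 45 69
f 67 69 68
f 68 69 70
f 68 70 48
f 69 45 46
f 69 46 70
f 70 46 47
f 70 47 48
f 72 71 74
f 72 74 73
f 74 71 75
f 74 75 73
f 75 71 76
f 75 76 73
f 76 71 77
f 76 77 73
f 77 71 78
f 77 78 73
f 78 71 79
f 78 79 73
f 79 71 80
f 79 80 73
f 80 71 81
f 80 81 73
f 81 71 82
f 81 82 73
f 82 71 83
f 82 83 73
f 83 71 84
f 83 84 73
f 84 71 85
f 84 85 73
f 85 71 86
f 85 86 73
f 86 71 87
f 86 87 73
f 87 71 72
f 87 72 73



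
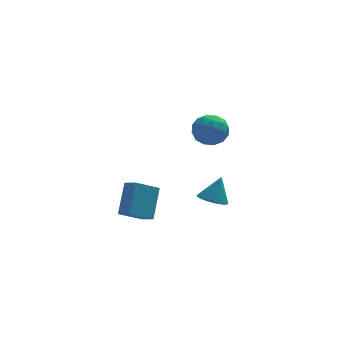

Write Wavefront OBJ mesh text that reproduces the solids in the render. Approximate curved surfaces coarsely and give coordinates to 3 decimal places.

v -1.36 0.697 3.36
v -0.587 1.371 3.635
v -0.333 -0.631 3.725
v 0.44 0.043 4
v -0.43 -0.04 4.602
v -1.065 0.78 4.377
v 0.145 -0.04 2.983
v -0.49 0.78 2.758
v 0.343 0.915 3.402
v -0.012 0.915 4.403
v -0.908 -0.175 2.957
v -1.263 -0.175 3.958
v -1.064 1.15 3.465
v 0.144 -0.41 3.895
v -0.368 -0.46 4.249
v 0.087 -0.063 4.41
v -1.345 0.803 3.901
v -0.891 1.199 4.063
v -0.798 0.37 4.632
v -0.029 -0.459 3.297
v 0.425 -0.063 3.459
v -1.007 0.803 2.95
v -0.552 1.2 3.111
v -0.122 0.37 2.728
v -0.062 1.279 3.49
v 0.541 0.498 3.705
v 0.368 0.449 3.107
v -0.005 0.932 2.975
v -0.272 1.279 4.078
v 0.332 0.498 4.293
v -0.18 0.449 4.647
v -0.553 0.932 4.514
v 0.275 1.011 3.942
v -1.252 0.242 3.067
v -0.648 -0.539 3.282
v -0.367 -0.192 2.846
v -0.74 0.291 2.713
v -1.461 0.242 3.655
v -0.858 -0.539 3.87
v -0.915 -0.192 4.385
v -1.288 0.291 4.253
v -1.195 -0.271 3.418
v -3.773 2.627 -4.271
v -5.143 2.107 -3.389
v -3.232 3.929 -2.661
v -4.602 3.409 -1.779
v -3.258 1.931 -3.881
v -4.628 1.411 -2.999
v -2.717 3.233 -2.271
v -4.087 2.713 -1.389
v 0.22 3.353 -3.552
v 1.019 3.577 -3.925
v 0.8 3.787 -2.048
v 0.789 3.946 -3.943
v 0.429 4.18 -3.871
v 0.021 4.224 -3.726
v -0.342 4.069 -3.542
v -0.576 3.75 -3.359
v -0.628 3.34 -3.222
v -0.485 2.933 -3.159
v -0.181 2.623 -3.187
v 0.214 2.48 -3.299
v 0.612 2.536 -3.468
v 0.919 2.781 -3.657
v 1.066 3.156 -3.822
f 1 38 17
f 38 12 41
f 17 41 6
f 38 41 17
f 1 17 13
f 17 6 18
f 13 18 2
f 17 18 13
f 1 13 22
f 13 2 23
f 22 23 8
f 13 23 22
f 1 22 34
f 22 8 37
f 34 37 11
f 22 37 34
f 1 34 38
f 34 11 42
f 38 42 12
f 34 42 38
f 2 18 29
f 18 6 32
f 29 32 10
f 18 32 29
f 6 41 19
f 41 12 40
f 19 40 5
f 41 40 19
f 12 42 39
f 42 11 35
f 39 35 3
f 42 35 39
f 11 37 36
f 37 8 24
f 36 24 7
f 37 24 36
f 8 23 28
f 23 2 25
f 28 25 9
f 23 25 28
f 4 30 16
f 30 10 31
f 16 31 5
f 30 31 16
f 4 16 14
f 16 5 15
f 14 15 3
f 16 15 14
f 4 14 21
f 14 3 20
f 21 20 7
f 14 20 21
f 4 21 26
f 21 7 27
f 26 27 9
f 21 27 26
f 4 26 30
f 26 9 33
f 30 33 10
f 26 33 30
f 5 31 19
f 31 10 32
f 19 32 6
f 31 32 19
f 3 15 39
f 15 5 40
f 39 40 12
f 15 40 39
f 7 20 36
f 20 3 35
f 36 35 11
f 20 35 36
f 9 27 28
f 27 7 24
f 28 24 8
f 27 24 28
f 10 33 29
f 33 9 25
f 29 25 2
f 33 25 29
f 44 46 43
f 47 44 43
f 43 46 45
f 45 47 43
f 44 50 46
f 48 44 47
f 48 50 44
f 46 50 45
f 49 47 45
f 45 50 49
f 49 48 47
f 50 48 49
f 52 51 54
f 52 54 53
f 54 51 55
f 54 55 53
f 55 51 56
f 55 56 53
f 56 51 57
f 56 57 53
f 57 51 58
f 57 58 53
f 58 51 59
f 58 59 53
f 59 51 60
f 59 60 53
f 60 51 61
f 60 61 53
f 61 51 62
f 61 62 53
f 62 51 63
f 62 63 53
f 63 51 64
f 63 64 53
f 64 51 65
f 64 65 53
f 65 51 52
f 65 52 53



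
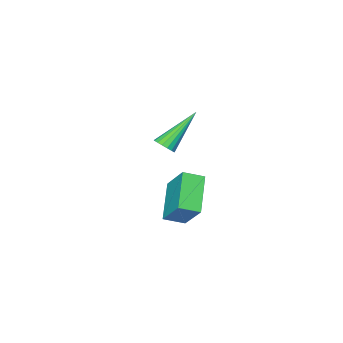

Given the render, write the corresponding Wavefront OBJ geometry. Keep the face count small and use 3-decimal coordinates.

v 4.202 -0.227 2.65
v 4.516 -0.455 2.997
v 2.698 0.047 4.19
v 4.575 -0.213 3.012
v 4.549 0.025 2.944
v 4.443 0.205 2.809
v 4.282 0.286 2.637
v 4.103 0.25 2.468
v 3.946 0.104 2.341
v 3.848 -0.117 2.285
v 3.831 -0.364 2.312
v 3.899 -0.58 2.417
v 4.036 -0.714 2.575
v 4.211 -0.737 2.75
v 4.384 -0.644 2.902
v 1.419 -1.673 -1.517
v 1.651 -0.489 -0.222
v 2.665 -0.617 -2.706
v 2.897 0.567 -1.41
v 2.203 -2.207 -1.17
v 2.435 -1.023 0.126
v 3.449 -1.151 -2.358
v 3.681 0.033 -1.063
f 2 1 4
f 2 4 3
f 4 1 5
f 4 5 3
f 5 1 6
f 5 6 3
f 6 1 7
f 6 7 3
f 7 1 8
f 7 8 3
f 8 1 9
f 8 9 3
f 9 1 10
f 9 10 3
f 10 1 11
f 10 11 3
f 11 1 12
f 11 12 3
f 12 1 13
f 12 13 3
f 13 1 14
f 13 14 3
f 14 1 15
f 14 15 3
f 15 1 2
f 15 2 3
f 17 19 16
f 20 17 16
f 16 19 18
f 18 20 16
f 17 23 19
f 21 17 20
f 21 23 17
f 19 23 18
f 22 20 18
f 18 23 22
f 22 21 20
f 23 21 22



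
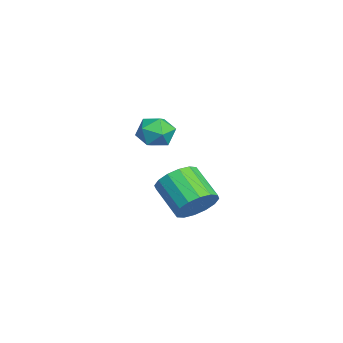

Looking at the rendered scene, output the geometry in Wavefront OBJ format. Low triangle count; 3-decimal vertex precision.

v 1.673 3.303 -2.333
v 2.294 2.602 -2.122
v 1.108 1.836 -1.175
v 0.487 2.537 -1.387
v 2.359 2.942 -1.766
v 1.172 2.177 -0.819
v 2.239 3.379 -1.562
v 1.053 2.614 -0.615
v 1.969 3.796 -1.565
v 0.782 3.031 -0.618
v 1.619 4.08 -1.773
v 0.432 3.315 -0.826
v 1.283 4.156 -2.132
v 0.097 3.391 -1.185
v 1.052 4.004 -2.545
v -0.134 3.238 -1.598
v 0.988 3.663 -2.901
v -0.199 2.898 -1.954
v 1.107 3.226 -3.105
v -0.079 2.461 -2.158
v 1.378 2.809 -3.102
v 0.191 2.044 -2.155
v 1.728 2.525 -2.894
v 0.541 1.76 -1.947
v 2.063 2.449 -2.535
v 0.877 1.684 -1.588
v -3.054 2.338 -1.238
v -2.654 2.099 -0.464
v -4.246 1.581 -0.856
v -3.846 1.342 -0.082
v -4.092 2.201 -0.217
v -3.355 2.669 -0.453
v -3.545 1.011 -0.867
v -2.808 1.479 -1.103
v -2.957 1.278 -0.234
v -3.295 2.014 0.168
v -3.605 1.666 -1.488
v -3.943 2.402 -1.086
f 2 1 5
f 2 5 3
f 3 5 6
f 3 6 4
f 5 1 7
f 5 7 6
f 6 7 8
f 6 8 4
f 7 1 9
f 7 9 8
f 8 9 10
f 8 10 4
f 9 1 11
f 9 11 10
f 10 11 12
f 10 12 4
f 11 1 13
f 11 13 12
f 12 13 14
f 12 14 4
f 13 1 15
f 13 15 14
f 14 15 16
f 14 16 4
f 15 1 17
f 15 17 16
f 16 17 18
f 16 18 4
f 17 1 19
f 17 19 18
f 18 19 20
f 18 20 4
f 19 1 21
f 19 21 20
f 20 21 22
f 20 22 4
f 21 1 23
f 21 23 22
f 22 23 24
f 22 24 4
f 23 1 25
f 23 25 24
f 24 25 26
f 24 26 4
f 25 1 2
f 25 2 26
f 26 2 3
f 26 3 4
f 27 38 32
f 27 32 28
f 27 28 34
f 27 34 37
f 27 37 38
f 28 32 36
f 32 38 31
f 38 37 29
f 37 34 33
f 34 28 35
f 30 36 31
f 30 31 29
f 30 29 33
f 30 33 35
f 30 35 36
f 31 36 32
f 29 31 38
f 33 29 37
f 35 33 34
f 36 35 28



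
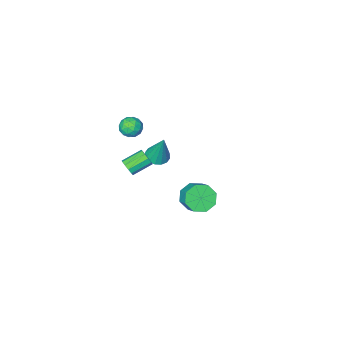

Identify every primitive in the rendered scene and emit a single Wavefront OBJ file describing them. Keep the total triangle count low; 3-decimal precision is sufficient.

v 3.46 -3.182 -0.79
v 3.724 -3.005 -0.281
v 2.485 -2.822 0.299
v 2.22 -2.998 -0.21
v 3.669 -2.705 -0.492
v 2.43 -2.522 0.088
v 3.535 -2.587 -0.816
v 2.296 -2.404 -0.237
v 3.372 -2.696 -1.131
v 2.133 -2.513 -0.552
v 3.242 -2.991 -1.315
v 2.003 -2.807 -0.736
v 3.195 -3.358 -1.299
v 1.956 -3.175 -0.719
v 3.25 -3.658 -1.088
v 2.011 -3.475 -0.508
v 3.384 -3.776 -0.763
v 2.145 -3.593 -0.184
v 3.547 -3.667 -0.448
v 2.308 -3.484 0.131
v 3.677 -3.373 -0.264
v 2.438 -3.189 0.315
v 0.883 -4.023 -1.466
v 1.452 -4.51 -1.288
v 0.897 -3.257 0.586
v 1.635 -4.178 -1.413
v 1.617 -3.805 -1.552
v 1.402 -3.491 -1.668
v 1.048 -3.318 -1.73
v 0.649 -3.335 -1.721
v 0.314 -3.535 -1.644
v 0.131 -3.867 -1.519
v 0.149 -4.24 -1.38
v 0.364 -4.555 -1.264
v 0.718 -4.727 -1.202
v 1.117 -4.711 -1.211
v 2.905 3.288 1.326
v 3.826 3.137 1.217
v 4.077 4.12 1.964
v 3.155 4.272 2.074
v 3.559 3.583 0.719
v 3.81 4.566 1.466
v 2.909 3.856 0.578
v 3.16 4.84 1.325
v 2.256 3.797 0.874
v 2.507 4.78 1.622
v 1.983 3.44 1.436
v 2.234 4.423 2.183
v 2.25 2.994 1.934
v 2.501 3.977 2.681
v 2.9 2.72 2.075
v 3.151 3.704 2.822
v 3.553 2.78 1.778
v 3.804 3.763 2.526
v 3.66 -2.08 3.516
v 4.088 -2.537 3.091
v 2.772 -2.923 3.529
v 3.2 -3.38 3.104
v 3.396 -3.237 3.821
v 3.946 -2.716 3.812
v 2.914 -2.744 2.808
v 3.464 -2.223 2.799
v 3.627 -2.948 2.653
v 3.925 -3.252 3.279
v 2.935 -2.208 3.341
v 3.233 -2.512 3.967
v 3.952 -2.234 3.302
v 2.908 -3.226 3.318
v 3.023 -3.141 3.739
v 3.275 -3.41 3.489
v 3.869 -2.339 3.727
v 4.12 -2.608 3.476
v 3.713 -3.019 3.905
v 2.74 -2.852 3.144
v 2.991 -3.121 2.893
v 3.585 -2.05 3.131
v 3.837 -2.319 2.881
v 3.147 -2.441 2.715
v 3.933 -2.745 2.795
v 3.41 -3.24 2.802
v 3.243 -2.867 2.628
v 3.566 -2.56 2.624
v 4.108 -2.924 3.163
v 3.585 -3.419 3.17
v 3.701 -3.335 3.592
v 4.024 -3.028 3.587
v 3.837 -3.165 2.905
v 3.275 -2.041 3.45
v 2.752 -2.536 3.457
v 2.836 -2.432 3.033
v 3.159 -2.125 3.028
v 3.45 -2.22 3.818
v 2.927 -2.715 3.825
v 3.294 -2.9 3.996
v 3.617 -2.593 3.992
v 3.023 -2.295 3.715
f 2 1 5
f 2 5 3
f 3 5 6
f 3 6 4
f 5 1 7
f 5 7 6
f 6 7 8
f 6 8 4
f 7 1 9
f 7 9 8
f 8 9 10
f 8 10 4
f 9 1 11
f 9 11 10
f 10 11 12
f 10 12 4
f 11 1 13
f 11 13 12
f 12 13 14
f 12 14 4
f 13 1 15
f 13 15 14
f 14 15 16
f 14 16 4
f 15 1 17
f 15 17 16
f 16 17 18
f 16 18 4
f 17 1 19
f 17 19 18
f 18 19 20
f 18 20 4
f 19 1 21
f 19 21 20
f 20 21 22
f 20 22 4
f 21 1 2
f 21 2 22
f 22 2 3
f 22 3 4
f 24 23 26
f 24 26 25
f 26 23 27
f 26 27 25
f 27 23 28
f 27 28 25
f 28 23 29
f 28 29 25
f 29 23 30
f 29 30 25
f 30 23 31
f 30 31 25
f 31 23 32
f 31 32 25
f 32 23 33
f 32 33 25
f 33 23 34
f 33 34 25
f 34 23 35
f 34 35 25
f 35 23 36
f 35 36 25
f 36 23 24
f 36 24 25
f 38 37 41
f 38 41 39
f 39 41 42
f 39 42 40
f 41 37 43
f 41 43 42
f 42 43 44
f 42 44 40
f 43 37 45
f 43 45 44
f 44 45 46
f 44 46 40
f 45 37 47
f 45 47 46
f 46 47 48
f 46 48 40
f 47 37 49
f 47 49 48
f 48 49 50
f 48 50 40
f 49 37 51
f 49 51 50
f 50 51 52
f 50 52 40
f 51 37 53
f 51 53 52
f 52 53 54
f 52 54 40
f 53 37 38
f 53 38 54
f 54 38 39
f 54 39 40
f 55 92 71
f 92 66 95
f 71 95 60
f 92 95 71
f 55 71 67
f 71 60 72
f 67 72 56
f 71 72 67
f 55 67 76
f 67 56 77
f 76 77 62
f 67 77 76
f 55 76 88
f 76 62 91
f 88 91 65
f 76 91 88
f 55 88 92
f 88 65 96
f 92 96 66
f 88 96 92
f 56 72 83
f 72 60 86
f 83 86 64
f 72 86 83
f 60 95 73
f 95 66 94
f 73 94 59
f 95 94 73
f 66 96 93
f 96 65 89
f 93 89 57
f 96 89 93
f 65 91 90
f 91 62 78
f 90 78 61
f 91 78 90
f 62 77 82
f 77 56 79
f 82 79 63
f 77 79 82
f 58 84 70
f 84 64 85
f 70 85 59
f 84 85 70
f 58 70 68
f 70 59 69
f 68 69 57
f 70 69 68
f 58 68 75
f 68 57 74
f 75 74 61
f 68 74 75
f 58 75 80
f 75 61 81
f 80 81 63
f 75 81 80
f 58 80 84
f 80 63 87
f 84 87 64
f 80 87 84
f 59 85 73
f 85 64 86
f 73 86 60
f 85 86 73
f 57 69 93
f 69 59 94
f 93 94 66
f 69 94 93
f 61 74 90
f 74 57 89
f 90 89 65
f 74 89 90
f 63 81 82
f 81 61 78
f 82 78 62
f 81 78 82
f 64 87 83
f 87 63 79
f 83 79 56
f 87 79 83



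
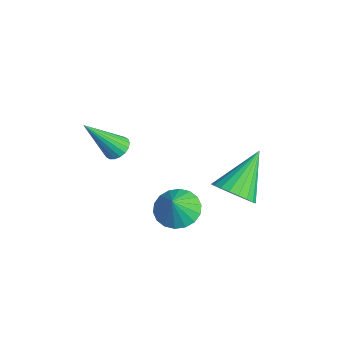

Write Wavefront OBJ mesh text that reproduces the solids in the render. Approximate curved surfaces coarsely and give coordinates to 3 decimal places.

v -1.806 -2.49 0.457
v -1.41 -2.197 0.701
v -1.894 -3.69 2.043
v -1.614 -2.085 0.775
v -1.857 -2.052 0.786
v -2.089 -2.107 0.732
v -2.265 -2.237 0.623
v -2.351 -2.418 0.482
v -2.328 -2.613 0.336
v -2.203 -2.784 0.213
v -1.998 -2.896 0.14
v -1.756 -2.929 0.129
v -1.523 -2.874 0.183
v -1.347 -2.744 0.291
v -1.262 -2.563 0.432
v -1.284 -2.368 0.579
v 2.141 -1.724 0.162
v 2.701 -1.098 0.146
v 2.559 -2.076 1.058
v 2.416 -0.95 0.337
v 2.076 -0.955 0.493
v 1.749 -1.113 0.584
v 1.5 -1.391 0.591
v 1.378 -1.736 0.513
v 1.407 -2.078 0.366
v 1.581 -2.35 0.178
v 1.866 -2.498 -0.013
v 2.205 -2.493 -0.17
v 2.532 -2.336 -0.261
v 2.781 -2.057 -0.268
v 2.904 -1.713 -0.19
v 2.875 -1.371 -0.042
v 2.684 0.104 0.85
v 3.139 -0.246 1.477
v 1.896 1.376 2.13
v 3.357 0.007 1.36
v 3.458 0.276 1.155
v 3.426 0.516 0.897
v 3.265 0.684 0.631
v 3.004 0.752 0.403
v 2.688 0.708 0.252
v 2.371 0.559 0.204
v 2.108 0.332 0.268
v 1.944 0.065 0.433
v 1.909 -0.195 0.67
v 2.008 -0.403 0.937
v 2.223 -0.524 1.19
v 2.518 -0.536 1.384
v 2.842 -0.438 1.485
f 2 1 4
f 2 4 3
f 4 1 5
f 4 5 3
f 5 1 6
f 5 6 3
f 6 1 7
f 6 7 3
f 7 1 8
f 7 8 3
f 8 1 9
f 8 9 3
f 9 1 10
f 9 10 3
f 10 1 11
f 10 11 3
f 11 1 12
f 11 12 3
f 12 1 13
f 12 13 3
f 13 1 14
f 13 14 3
f 14 1 15
f 14 15 3
f 15 1 16
f 15 16 3
f 16 1 2
f 16 2 3
f 18 17 20
f 18 20 19
f 20 17 21
f 20 21 19
f 21 17 22
f 21 22 19
f 22 17 23
f 22 23 19
f 23 17 24
f 23 24 19
f 24 17 25
f 24 25 19
f 25 17 26
f 25 26 19
f 26 17 27
f 26 27 19
f 27 17 28
f 27 28 19
f 28 17 29
f 28 29 19
f 29 17 30
f 29 30 19
f 30 17 31
f 30 31 19
f 31 17 32
f 31 32 19
f 32 17 18
f 32 18 19
f 34 33 36
f 34 36 35
f 36 33 37
f 36 37 35
f 37 33 38
f 37 38 35
f 38 33 39
f 38 39 35
f 39 33 40
f 39 40 35
f 40 33 41
f 40 41 35
f 41 33 42
f 41 42 35
f 42 33 43
f 42 43 35
f 43 33 44
f 43 44 35
f 44 33 45
f 44 45 35
f 45 33 46
f 45 46 35
f 46 33 47
f 46 47 35
f 47 33 48
f 47 48 35
f 48 33 49
f 48 49 35
f 49 33 34
f 49 34 35



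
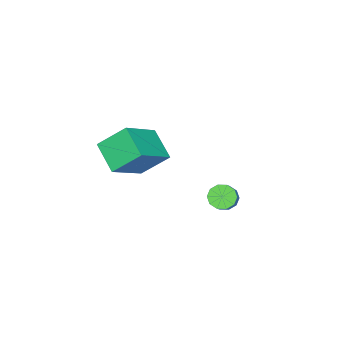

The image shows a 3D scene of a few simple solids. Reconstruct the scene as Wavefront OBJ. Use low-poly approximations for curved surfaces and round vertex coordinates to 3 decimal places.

v -3.277 -1.125 -3.621
v -4.008 -2.282 -2.872
v -3.852 -0.075 -2.558
v -4.583 -1.233 -1.81
v -1.517 -1.427 -2.37
v -2.248 -2.585 -1.622
v -2.092 -0.378 -1.308
v -2.823 -1.535 -0.559
v -2.347 3.282 -2.602
v -1.941 2.956 -2.88
v -1.107 3.292 -2.055
v -1.513 3.618 -1.778
v -1.934 3.291 -3.024
v -1.1 3.628 -2.199
v -2.085 3.623 -3.006
v -1.251 3.959 -2.182
v -2.336 3.824 -2.835
v -1.502 4.16 -2.01
v -2.591 3.818 -2.574
v -1.757 4.155 -1.75
v -2.753 3.608 -2.325
v -1.919 3.944 -1.5
v -2.76 3.272 -2.181
v -1.926 3.609 -1.356
v -2.609 2.941 -2.198
v -1.775 3.277 -1.374
v -2.358 2.74 -2.37
v -1.524 3.076 -1.545
v -2.103 2.745 -2.63
v -1.269 3.082 -1.806
f 2 4 1
f 5 2 1
f 1 4 3
f 3 5 1
f 2 8 4
f 6 2 5
f 6 8 2
f 4 8 3
f 7 5 3
f 3 8 7
f 7 6 5
f 8 6 7
f 10 9 13
f 10 13 11
f 11 13 14
f 11 14 12
f 13 9 15
f 13 15 14
f 14 15 16
f 14 16 12
f 15 9 17
f 15 17 16
f 16 17 18
f 16 18 12
f 17 9 19
f 17 19 18
f 18 19 20
f 18 20 12
f 19 9 21
f 19 21 20
f 20 21 22
f 20 22 12
f 21 9 23
f 21 23 22
f 22 23 24
f 22 24 12
f 23 9 25
f 23 25 24
f 24 25 26
f 24 26 12
f 25 9 27
f 25 27 26
f 26 27 28
f 26 28 12
f 27 9 29
f 27 29 28
f 28 29 30
f 28 30 12
f 29 9 10
f 29 10 30
f 30 10 11
f 30 11 12



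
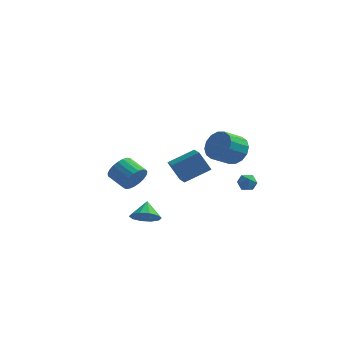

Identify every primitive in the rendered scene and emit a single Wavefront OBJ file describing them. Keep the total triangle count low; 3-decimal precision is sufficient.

v 3.01 3.392 -0.847
v 3.488 3.113 -0.502
v 2.972 2.547 -1.478
v 3.45 2.268 -1.133
v 2.86 2.348 -0.867
v 2.883 2.87 -0.478
v 3.577 2.79 -1.502
v 3.6 3.312 -1.113
v 3.838 2.741 -0.907
v 3.395 2.468 -0.515
v 3.065 3.192 -1.465
v 2.622 2.919 -1.073
v -0.371 2.506 -1.292
v -1.097 2.507 -0.014
v -0.933 3.564 -1.613
v -1.659 3.565 -0.335
v 0.979 3.455 -0.525
v 0.253 3.456 0.753
v 0.417 4.513 -0.846
v -0.309 4.514 0.432
v -1.875 -0.399 -2.871
v -1.218 0.091 -3.29
v -2.005 0.479 -2.049
v -1.718 0.234 -3.521
v -2.277 0.135 -3.504
v -2.683 -0.168 -3.245
v -2.78 -0.559 -2.844
v -2.531 -0.889 -2.453
v -2.032 -1.031 -2.222
v -1.472 -0.932 -2.239
v -1.066 -0.629 -2.497
v -0.969 -0.238 -2.899
v 3.512 -1.494 3.587
v 4.12 -1.401 4.363
v 3.357 -2.294 5.068
v 2.748 -2.386 4.293
v 3.762 -1.041 4.431
v 2.999 -1.934 5.137
v 3.337 -0.802 4.274
v 2.574 -1.695 4.979
v 2.958 -0.748 3.932
v 2.195 -1.641 4.638
v 2.728 -0.895 3.498
v 1.965 -1.787 4.204
v 2.708 -1.201 3.088
v 1.945 -2.094 3.793
v 2.903 -1.586 2.812
v 2.14 -2.479 3.517
v 3.261 -1.946 2.743
v 2.498 -2.839 3.449
v 3.686 -2.185 2.901
v 2.923 -3.078 3.606
v 4.065 -2.239 3.242
v 3.302 -3.132 3.948
v 4.295 -2.093 3.676
v 3.532 -2.985 4.382
v 4.315 -1.786 4.087
v 3.552 -2.679 4.792
v -3.407 2.91 -1.624
v -2.88 3.322 -0.978
v -4.006 3.902 -0.43
v -4.533 3.49 -1.076
v -2.882 3.586 -1.261
v -4.007 4.166 -0.712
v -2.974 3.733 -1.606
v -4.1 4.313 -1.058
v -3.142 3.738 -1.955
v -4.267 4.318 -1.406
v -3.355 3.599 -2.246
v -4.481 4.18 -1.698
v -3.577 3.342 -2.43
v -4.703 3.922 -1.881
v -3.77 3.01 -2.475
v -4.896 3.59 -1.926
v -3.901 2.66 -2.372
v -5.026 3.24 -1.823
v -3.945 2.354 -2.14
v -5.071 2.934 -1.592
v -3.897 2.144 -1.819
v -5.023 2.724 -1.271
v -3.764 2.066 -1.465
v -4.89 2.646 -0.916
v -3.57 2.134 -1.138
v -4.695 2.714 -0.589
v -3.347 2.337 -0.895
v -4.472 2.917 -0.346
v -3.135 2.638 -0.778
v -4.26 3.218 -0.229
v -2.969 2.986 -0.807
v -4.095 3.567 -0.259
f 1 12 6
f 1 6 2
f 1 2 8
f 1 8 11
f 1 11 12
f 2 6 10
f 6 12 5
f 12 11 3
f 11 8 7
f 8 2 9
f 4 10 5
f 4 5 3
f 4 3 7
f 4 7 9
f 4 9 10
f 5 10 6
f 3 5 12
f 7 3 11
f 9 7 8
f 10 9 2
f 14 16 13
f 17 14 13
f 13 16 15
f 15 17 13
f 14 20 16
f 18 14 17
f 18 20 14
f 16 20 15
f 19 17 15
f 15 20 19
f 19 18 17
f 20 18 19
f 22 21 24
f 22 24 23
f 24 21 25
f 24 25 23
f 25 21 26
f 25 26 23
f 26 21 27
f 26 27 23
f 27 21 28
f 27 28 23
f 28 21 29
f 28 29 23
f 29 21 30
f 29 30 23
f 30 21 31
f 30 31 23
f 31 21 32
f 31 32 23
f 32 21 22
f 32 22 23
f 34 33 37
f 34 37 35
f 35 37 38
f 35 38 36
f 37 33 39
f 37 39 38
f 38 39 40
f 38 40 36
f 39 33 41
f 39 41 40
f 40 41 42
f 40 42 36
f 41 33 43
f 41 43 42
f 42 43 44
f 42 44 36
f 43 33 45
f 43 45 44
f 44 45 46
f 44 46 36
f 45 33 47
f 45 47 46
f 46 47 48
f 46 48 36
f 47 33 49
f 47 49 48
f 48 49 50
f 48 50 36
f 49 33 51
f 49 51 50
f 50 51 52
f 50 52 36
f 51 33 53
f 51 53 52
f 52 53 54
f 52 54 36
f 53 33 55
f 53 55 54
f 54 55 56
f 54 56 36
f 55 33 57
f 55 57 56
f 56 57 58
f 56 58 36
f 57 33 34
f 57 34 58
f 58 34 35
f 58 35 36
f 60 59 63
f 60 63 61
f 61 63 64
f 61 64 62
f 63 59 65
f 63 65 64
f 64 65 66
f 64 66 62
f 65 59 67
f 65 67 66
f 66 67 68
f 66 68 62
f 67 59 69
f 67 69 68
f 68 69 70
f 68 70 62
f 69 59 71
f 69 71 70
f 70 71 72
f 70 72 62
f 71 59 73
f 71 73 72
f 72 73 74
f 72 74 62
f 73 59 75
f 73 75 74
f 74 75 76
f 74 76 62
f 75 59 77
f 75 77 76
f 76 77 78
f 76 78 62
f 77 59 79
f 77 79 78
f 78 79 80
f 78 80 62
f 79 59 81
f 79 81 80
f 80 81 82
f 80 82 62
f 81 59 83
f 81 83 82
f 82 83 84
f 82 84 62
f 83 59 85
f 83 85 84
f 84 85 86
f 84 86 62
f 85 59 87
f 85 87 86
f 86 87 88
f 86 88 62
f 87 59 89
f 87 89 88
f 88 89 90
f 88 90 62
f 89 59 60
f 89 60 90
f 90 60 61
f 90 61 62

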